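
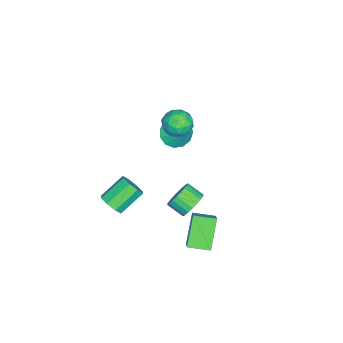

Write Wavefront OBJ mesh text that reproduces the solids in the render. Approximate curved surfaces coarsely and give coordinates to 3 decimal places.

v 2.225 2.687 -3.272
v 3.096 3 -2.494
v 1.931 4.019 -3.48
v 2.803 4.333 -2.702
v 3.637 2.747 -4.878
v 4.509 3.061 -4.1
v 3.344 4.08 -5.086
v 4.215 4.393 -4.308
v -1.677 1.435 1.072
v -1.255 1.055 0.225
v -2.505 0.025 1.295
v -2.083 -0.355 0.448
v -1.509 -0.194 1.275
v -0.997 0.678 1.137
v -2.763 0.402 0.383
v -2.251 1.274 0.245
v -1.927 0.416 -0.201
v -1.152 0.048 0.35
v -2.608 1.032 1.17
v -1.833 0.664 1.721
v -1.393 1.369 0.629
v -2.367 -0.289 0.891
v -2.029 -0.194 1.377
v -1.781 -0.418 0.879
v -1.241 1.147 1.165
v -0.994 0.923 0.668
v -1.143 0.19 1.284
v -2.766 0.157 0.852
v -2.519 -0.067 0.355
v -1.979 1.498 0.641
v -1.731 1.274 0.143
v -2.617 0.89 0.236
v -1.54 0.77 -0.119
v -2.027 -0.059 0.012
v -2.426 0.386 -0.027
v -2.125 0.898 -0.107
v -1.085 0.553 0.205
v -1.571 -0.276 0.336
v -1.234 -0.181 0.822
v -0.933 0.331 0.741
v -1.479 0.178 -0.046
v -2.189 1.356 1.184
v -2.675 0.527 1.315
v -2.827 0.749 0.779
v -2.526 1.261 0.698
v -1.733 1.139 1.508
v -2.22 0.31 1.639
v -1.635 0.182 1.627
v -1.334 0.694 1.547
v -2.281 0.902 1.566
v -4.143 -0.221 -2.633
v -3.223 -0.648 -3.059
v -3.517 0.421 -1.927
v -3.356 -0.146 -3.398
v -3.738 0.332 -3.494
v -4.249 0.635 -3.316
v -4.726 0.666 -2.922
v -5.018 0.415 -2.435
v -5.032 -0.037 -2.012
v -4.763 -0.548 -1.785
v -4.298 -0.954 -1.828
v -3.783 -1.128 -2.126
v -3.382 -1.014 -2.585
v 3.913 3.235 -0.535
v 4.779 3.215 -0.254
v 4.572 2.225 0.315
v 3.707 2.245 0.035
v 4.611 3.41 0.023
v 4.404 2.42 0.592
v 4.322 3.574 0.204
v 4.115 2.585 0.773
v 3.963 3.68 0.258
v 3.756 2.691 0.827
v 3.595 3.709 0.174
v 3.388 2.719 0.743
v 3.282 3.656 -0.032
v 3.075 2.666 0.537
v 3.079 3.53 -0.325
v 2.872 2.54 0.244
v 3.019 3.353 -0.654
v 2.812 2.363 -0.085
v 3.115 3.155 -0.963
v 2.908 2.166 -0.394
v 3.348 2.972 -1.197
v 3.141 1.982 -0.628
v 3.679 2.834 -1.317
v 3.472 1.844 -0.748
v 4.051 2.765 -1.302
v 3.844 1.775 -0.732
v 4.399 2.777 -1.153
v 4.192 1.788 -0.584
v 4.663 2.869 -0.898
v 4.456 1.879 -0.329
v 4.797 3.023 -0.58
v 4.59 2.034 -0.011
v 3.891 -1.685 -2.101
v 4.43 -1.72 -1.458
v 3.248 -0.77 -0.416
v 2.709 -0.735 -1.059
v 4.521 -1.201 -1.827
v 3.339 -0.251 -0.785
v 4.243 -0.966 -2.357
v 3.061 -0.016 -1.315
v 3.758 -1.152 -2.737
v 2.576 -0.202 -1.695
v 3.352 -1.65 -2.744
v 2.17 -0.7 -1.702
v 3.261 -2.169 -2.375
v 2.079 -1.219 -1.333
v 3.539 -2.404 -1.845
v 2.357 -1.454 -0.803
v 4.024 -2.218 -1.465
v 2.842 -1.268 -0.423
f 2 4 1
f 5 2 1
f 1 4 3
f 3 5 1
f 2 8 4
f 6 2 5
f 6 8 2
f 4 8 3
f 7 5 3
f 3 8 7
f 7 6 5
f 8 6 7
f 9 46 25
f 46 20 49
f 25 49 14
f 46 49 25
f 9 25 21
f 25 14 26
f 21 26 10
f 25 26 21
f 9 21 30
f 21 10 31
f 30 31 16
f 21 31 30
f 9 30 42
f 30 16 45
f 42 45 19
f 30 45 42
f 9 42 46
f 42 19 50
f 46 50 20
f 42 50 46
f 10 26 37
f 26 14 40
f 37 40 18
f 26 40 37
f 14 49 27
f 49 20 48
f 27 48 13
f 49 48 27
f 20 50 47
f 50 19 43
f 47 43 11
f 50 43 47
f 19 45 44
f 45 16 32
f 44 32 15
f 45 32 44
f 16 31 36
f 31 10 33
f 36 33 17
f 31 33 36
f 12 38 24
f 38 18 39
f 24 39 13
f 38 39 24
f 12 24 22
f 24 13 23
f 22 23 11
f 24 23 22
f 12 22 29
f 22 11 28
f 29 28 15
f 22 28 29
f 12 29 34
f 29 15 35
f 34 35 17
f 29 35 34
f 12 34 38
f 34 17 41
f 38 41 18
f 34 41 38
f 13 39 27
f 39 18 40
f 27 40 14
f 39 40 27
f 11 23 47
f 23 13 48
f 47 48 20
f 23 48 47
f 15 28 44
f 28 11 43
f 44 43 19
f 28 43 44
f 17 35 36
f 35 15 32
f 36 32 16
f 35 32 36
f 18 41 37
f 41 17 33
f 37 33 10
f 41 33 37
f 52 51 54
f 52 54 53
f 54 51 55
f 54 55 53
f 55 51 56
f 55 56 53
f 56 51 57
f 56 57 53
f 57 51 58
f 57 58 53
f 58 51 59
f 58 59 53
f 59 51 60
f 59 60 53
f 60 51 61
f 60 61 53
f 61 51 62
f 61 62 53
f 62 51 63
f 62 63 53
f 63 51 52
f 63 52 53
f 65 64 68
f 65 68 66
f 66 68 69
f 66 69 67
f 68 64 70
f 68 70 69
f 69 70 71
f 69 71 67
f 70 64 72
f 70 72 71
f 71 72 73
f 71 73 67
f 72 64 74
f 72 74 73
f 73 74 75
f 73 75 67
f 74 64 76
f 74 76 75
f 75 76 77
f 75 77 67
f 76 64 78
f 76 78 77
f 77 78 79
f 77 79 67
f 78 64 80
f 78 80 79
f 79 80 81
f 79 81 67
f 80 64 82
f 80 82 81
f 81 82 83
f 81 83 67
f 82 64 84
f 82 84 83
f 83 84 85
f 83 85 67
f 84 64 86
f 84 86 85
f 85 86 87
f 85 87 67
f 86 64 88
f 86 88 87
f 87 88 89
f 87 89 67
f 88 64 90
f 88 90 89
f 89 90 91
f 89 91 67
f 90 64 92
f 90 92 91
f 91 92 93
f 91 93 67
f 92 64 94
f 92 94 93
f 93 94 95
f 93 95 67
f 94 64 65
f 94 65 95
f 95 65 66
f 95 66 67
f 97 96 100
f 97 100 98
f 98 100 101
f 98 101 99
f 100 96 102
f 100 102 101
f 101 102 103
f 101 103 99
f 102 96 104
f 102 104 103
f 103 104 105
f 103 105 99
f 104 96 106
f 104 106 105
f 105 106 107
f 105 107 99
f 106 96 108
f 106 108 107
f 107 108 109
f 107 109 99
f 108 96 110
f 108 110 109
f 109 110 111
f 109 111 99
f 110 96 112
f 110 112 111
f 111 112 113
f 111 113 99
f 112 96 97
f 112 97 113
f 113 97 98
f 113 98 99



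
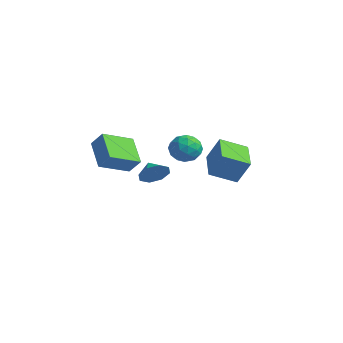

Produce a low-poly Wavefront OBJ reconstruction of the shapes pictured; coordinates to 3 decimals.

v -1.725 -4.4 1.858
v -3.457 -3.862 3.067
v -1.64 -2.368 1.075
v -3.372 -1.83 2.284
v -0.968 -4.07 2.796
v -2.7 -3.532 4.005
v -0.883 -2.038 2.013
v -2.615 -1.5 3.222
v -3.323 0.418 -0.272
v -2.786 0.43 0.618
v -4.297 0.602 0.312
v -2.847 1.152 0.29
v -3.187 1.445 -0.367
v -3.607 1.136 -0.969
v -3.86 0.407 -1.163
v -3.799 -0.316 -0.835
v -3.46 -0.608 -0.177
v -3.04 -0.3 0.425
v 1.659 0.83 2.61
v 2.388 1.242 4.169
v 2.333 2.339 1.896
v 3.062 2.751 3.455
v 3.478 -0.251 2.045
v 4.207 0.161 3.604
v 4.152 1.258 1.331
v 4.881 1.67 2.89
v -4.812 2.978 1.604
v -4.02 3.69 1.967
v -3.64 2.29 0.393
v -2.848 3.002 0.756
v -3.196 2.162 1.419
v -3.92 2.588 2.167
v -3.74 3.392 0.193
v -4.464 3.818 0.941
v -3.357 3.946 1.094
v -3.021 3.186 1.852
v -4.639 2.794 0.508
v -4.303 2.034 1.266
v -4.519 3.395 1.892
v -3.141 2.585 0.468
v -3.345 2.092 0.858
v -2.88 2.51 1.071
v -4.46 2.746 2.01
v -3.995 3.165 2.223
v -3.51 2.267 1.901
v -3.665 2.815 0.137
v -3.2 3.234 0.35
v -4.78 3.47 1.289
v -4.315 3.888 1.502
v -4.15 3.713 0.459
v -3.664 3.963 1.592
v -2.975 3.559 0.88
v -3.499 3.789 0.549
v -3.925 4.039 0.989
v -3.466 3.517 2.037
v -2.777 3.112 1.326
v -2.981 2.618 1.716
v -3.407 2.868 2.155
v -3.077 3.667 1.525
v -4.883 2.868 1.034
v -4.194 2.463 0.323
v -4.253 3.112 0.205
v -4.679 3.362 0.644
v -4.685 2.421 1.48
v -3.996 2.017 0.768
v -3.735 1.941 1.371
v -4.161 2.191 1.811
v -4.583 2.313 0.835
f 2 4 1
f 5 2 1
f 1 4 3
f 3 5 1
f 2 8 4
f 6 2 5
f 6 8 2
f 4 8 3
f 7 5 3
f 3 8 7
f 7 6 5
f 8 6 7
f 10 9 12
f 10 12 11
f 12 9 13
f 12 13 11
f 13 9 14
f 13 14 11
f 14 9 15
f 14 15 11
f 15 9 16
f 15 16 11
f 16 9 17
f 16 17 11
f 17 9 18
f 17 18 11
f 18 9 10
f 18 10 11
f 20 22 19
f 23 20 19
f 19 22 21
f 21 23 19
f 20 26 22
f 24 20 23
f 24 26 20
f 22 26 21
f 25 23 21
f 21 26 25
f 25 24 23
f 26 24 25
f 27 64 43
f 64 38 67
f 43 67 32
f 64 67 43
f 27 43 39
f 43 32 44
f 39 44 28
f 43 44 39
f 27 39 48
f 39 28 49
f 48 49 34
f 39 49 48
f 27 48 60
f 48 34 63
f 60 63 37
f 48 63 60
f 27 60 64
f 60 37 68
f 64 68 38
f 60 68 64
f 28 44 55
f 44 32 58
f 55 58 36
f 44 58 55
f 32 67 45
f 67 38 66
f 45 66 31
f 67 66 45
f 38 68 65
f 68 37 61
f 65 61 29
f 68 61 65
f 37 63 62
f 63 34 50
f 62 50 33
f 63 50 62
f 34 49 54
f 49 28 51
f 54 51 35
f 49 51 54
f 30 56 42
f 56 36 57
f 42 57 31
f 56 57 42
f 30 42 40
f 42 31 41
f 40 41 29
f 42 41 40
f 30 40 47
f 40 29 46
f 47 46 33
f 40 46 47
f 30 47 52
f 47 33 53
f 52 53 35
f 47 53 52
f 30 52 56
f 52 35 59
f 56 59 36
f 52 59 56
f 31 57 45
f 57 36 58
f 45 58 32
f 57 58 45
f 29 41 65
f 41 31 66
f 65 66 38
f 41 66 65
f 33 46 62
f 46 29 61
f 62 61 37
f 46 61 62
f 35 53 54
f 53 33 50
f 54 50 34
f 53 50 54
f 36 59 55
f 59 35 51
f 55 51 28
f 59 51 55



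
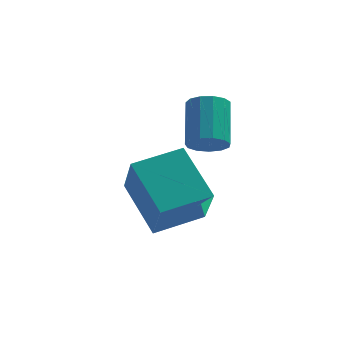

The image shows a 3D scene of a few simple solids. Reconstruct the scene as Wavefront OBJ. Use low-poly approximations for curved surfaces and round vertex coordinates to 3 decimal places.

v 1.649 1.481 3.289
v 2.274 1.637 3.103
v 2.255 2.955 4.144
v 1.631 2.799 4.331
v 2.043 1.821 2.867
v 2.025 3.138 3.908
v 1.687 1.896 2.765
v 1.669 3.214 3.806
v 1.32 1.84 2.829
v 1.301 3.158 3.871
v 1.057 1.67 3.04
v 1.038 2.988 4.082
v 0.982 1.44 3.33
v 0.963 2.758 4.371
v 1.119 1.223 3.606
v 1.1 2.541 4.648
v 1.424 1.088 3.783
v 1.406 2.406 4.824
v 1.801 1.078 3.802
v 1.783 2.396 4.844
v 2.13 1.196 3.659
v 2.111 2.513 4.7
v 2.306 1.404 3.398
v 2.287 2.722 4.44
v 0.346 -0.434 1.558
v -0.579 0.995 2.718
v 0.07 0.71 -0.072
v -0.856 2.139 1.088
v 1.856 0.321 1.832
v 0.93 1.75 2.992
v 1.579 1.465 0.202
v 0.654 2.894 1.362
f 2 1 5
f 2 5 3
f 3 5 6
f 3 6 4
f 5 1 7
f 5 7 6
f 6 7 8
f 6 8 4
f 7 1 9
f 7 9 8
f 8 9 10
f 8 10 4
f 9 1 11
f 9 11 10
f 10 11 12
f 10 12 4
f 11 1 13
f 11 13 12
f 12 13 14
f 12 14 4
f 13 1 15
f 13 15 14
f 14 15 16
f 14 16 4
f 15 1 17
f 15 17 16
f 16 17 18
f 16 18 4
f 17 1 19
f 17 19 18
f 18 19 20
f 18 20 4
f 19 1 21
f 19 21 20
f 20 21 22
f 20 22 4
f 21 1 23
f 21 23 22
f 22 23 24
f 22 24 4
f 23 1 2
f 23 2 24
f 24 2 3
f 24 3 4
f 26 28 25
f 29 26 25
f 25 28 27
f 27 29 25
f 26 32 28
f 30 26 29
f 30 32 26
f 28 32 27
f 31 29 27
f 27 32 31
f 31 30 29
f 32 30 31



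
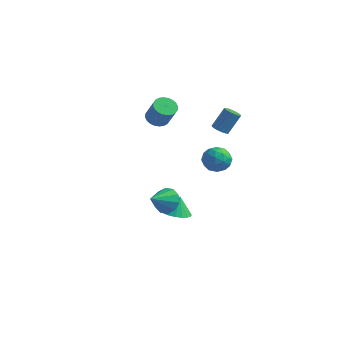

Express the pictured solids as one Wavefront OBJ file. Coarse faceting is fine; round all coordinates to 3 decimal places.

v -0.423 -2.624 -1.458
v -0.055 -3.111 -2.078
v -0.737 -3.796 -0.722
v 0.324 -2.986 -1.717
v 0.417 -2.722 -1.258
v 0.189 -2.421 -0.875
v -0.273 -2.197 -0.715
v -0.792 -2.136 -0.839
v -1.171 -2.261 -1.2
v -1.264 -2.525 -1.659
v -1.036 -2.826 -2.042
v -0.574 -3.05 -2.201
v -1.583 0.232 -4.51
v -0.831 0.718 -4.725
v -1.517 0.628 -3.39
v -1.111 0.968 -4.797
v -1.473 1.092 -4.82
v -1.853 1.066 -4.789
v -2.187 0.897 -4.71
v -2.416 0.612 -4.596
v -2.501 0.262 -4.467
v -2.427 -0.093 -4.346
v -2.207 -0.392 -4.253
v -1.879 -0.583 -4.205
v -1.5 -0.633 -4.21
v -1.135 -0.534 -4.266
v -0.848 -0.301 -4.365
v -0.687 0.023 -4.488
v -0.681 0.384 -4.616
v -0.047 2.245 -0.322
v 0.843 2.12 -0.417
v -0.203 0.84 0.057
v 0.687 0.715 -0.038
v 0.371 1.224 0.639
v 0.468 2.092 0.406
v 0.172 0.868 -0.766
v 0.269 1.736 -0.999
v 0.979 1.269 -0.691
v 1.102 1.489 0.178
v -0.462 1.471 -0.538
v -0.339 1.691 0.331
v 0.412 2.306 -0.402
v 0.228 0.654 0.042
v 0.043 0.953 0.441
v 0.566 0.88 0.385
v 0.191 2.289 0.081
v 0.715 2.216 0.025
v 0.437 1.689 0.646
v -0.075 0.744 -0.385
v 0.449 0.671 -0.441
v 0.074 2.08 -0.745
v 0.597 2.007 -0.801
v 0.203 1.271 -1.006
v 1.015 1.732 -0.619
v 0.923 0.907 -0.397
v 0.62 0.996 -0.824
v 0.677 1.507 -0.962
v 1.087 1.862 -0.109
v 0.996 1.036 0.113
v 0.81 1.335 0.512
v 0.867 1.845 0.374
v 1.167 1.362 -0.27
v -0.356 1.924 -0.473
v -0.447 1.098 -0.251
v -0.227 1.115 -0.734
v -0.17 1.625 -0.872
v -0.283 2.053 0.037
v -0.375 1.228 0.259
v -0.037 1.453 0.602
v 0.02 1.964 0.464
v -0.527 1.598 -0.09
v 0.322 1.804 2.056
v 0.824 1.812 1.885
v 1.219 2.503 3.073
v 0.718 2.496 3.244
v 0.725 2.026 1.793
v 1.12 2.718 2.98
v 0.534 2.19 1.761
v 0.929 2.882 2.949
v 0.294 2.266 1.797
v 0.69 2.957 2.984
v 0.061 2.235 1.892
v 0.456 2.927 3.08
v -0.112 2.106 2.025
v 0.283 2.798 3.213
v -0.186 1.908 2.165
v 0.209 2.599 3.353
v -0.143 1.686 2.28
v 0.252 2.377 3.468
v 0.006 1.491 2.344
v 0.401 2.183 3.531
v 0.228 1.368 2.342
v 0.623 2.059 3.529
v 0.471 1.345 2.274
v 0.866 2.036 3.462
v 0.681 1.427 2.157
v 1.076 2.118 3.344
v 0.808 1.595 2.016
v 1.203 2.287 3.204
v -2.913 0.509 2.698
v -2.504 0.044 2.351
v -1.777 -0.273 3.636
v -2.187 0.191 3.982
v -2.356 0.277 2.325
v -1.629 -0.041 3.61
v -2.293 0.545 2.355
v -1.566 0.227 3.64
v -2.324 0.807 2.438
v -1.597 0.49 3.723
v -2.445 1.024 2.56
v -1.718 0.707 3.845
v -2.638 1.163 2.703
v -1.911 0.846 3.988
v -2.872 1.202 2.845
v -2.145 0.885 4.13
v -3.113 1.135 2.965
v -2.386 0.818 4.25
v -3.323 0.973 3.044
v -2.596 0.656 4.329
v -3.471 0.741 3.07
v -2.744 0.423 4.355
v -3.534 0.473 3.04
v -2.807 0.155 4.325
v -3.503 0.21 2.957
v -2.776 -0.107 4.242
v -3.382 -0.007 2.835
v -2.655 -0.324 4.12
v -3.189 -0.146 2.692
v -2.462 -0.463 3.977
v -2.955 -0.185 2.55
v -2.228 -0.502 3.835
v -2.714 -0.118 2.43
v -1.987 -0.435 3.715
f 2 1 4
f 2 4 3
f 4 1 5
f 4 5 3
f 5 1 6
f 5 6 3
f 6 1 7
f 6 7 3
f 7 1 8
f 7 8 3
f 8 1 9
f 8 9 3
f 9 1 10
f 9 10 3
f 10 1 11
f 10 11 3
f 11 1 12
f 11 12 3
f 12 1 2
f 12 2 3
f 14 13 16
f 14 16 15
f 16 13 17
f 16 17 15
f 17 13 18
f 17 18 15
f 18 13 19
f 18 19 15
f 19 13 20
f 19 20 15
f 20 13 21
f 20 21 15
f 21 13 22
f 21 22 15
f 22 13 23
f 22 23 15
f 23 13 24
f 23 24 15
f 24 13 25
f 24 25 15
f 25 13 26
f 25 26 15
f 26 13 27
f 26 27 15
f 27 13 28
f 27 28 15
f 28 13 29
f 28 29 15
f 29 13 14
f 29 14 15
f 30 67 46
f 67 41 70
f 46 70 35
f 67 70 46
f 30 46 42
f 46 35 47
f 42 47 31
f 46 47 42
f 30 42 51
f 42 31 52
f 51 52 37
f 42 52 51
f 30 51 63
f 51 37 66
f 63 66 40
f 51 66 63
f 30 63 67
f 63 40 71
f 67 71 41
f 63 71 67
f 31 47 58
f 47 35 61
f 58 61 39
f 47 61 58
f 35 70 48
f 70 41 69
f 48 69 34
f 70 69 48
f 41 71 68
f 71 40 64
f 68 64 32
f 71 64 68
f 40 66 65
f 66 37 53
f 65 53 36
f 66 53 65
f 37 52 57
f 52 31 54
f 57 54 38
f 52 54 57
f 33 59 45
f 59 39 60
f 45 60 34
f 59 60 45
f 33 45 43
f 45 34 44
f 43 44 32
f 45 44 43
f 33 43 50
f 43 32 49
f 50 49 36
f 43 49 50
f 33 50 55
f 50 36 56
f 55 56 38
f 50 56 55
f 33 55 59
f 55 38 62
f 59 62 39
f 55 62 59
f 34 60 48
f 60 39 61
f 48 61 35
f 60 61 48
f 32 44 68
f 44 34 69
f 68 69 41
f 44 69 68
f 36 49 65
f 49 32 64
f 65 64 40
f 49 64 65
f 38 56 57
f 56 36 53
f 57 53 37
f 56 53 57
f 39 62 58
f 62 38 54
f 58 54 31
f 62 54 58
f 73 72 76
f 73 76 74
f 74 76 77
f 74 77 75
f 76 72 78
f 76 78 77
f 77 78 79
f 77 79 75
f 78 72 80
f 78 80 79
f 79 80 81
f 79 81 75
f 80 72 82
f 80 82 81
f 81 82 83
f 81 83 75
f 82 72 84
f 82 84 83
f 83 84 85
f 83 85 75
f 84 72 86
f 84 86 85
f 85 86 87
f 85 87 75
f 86 72 88
f 86 88 87
f 87 88 89
f 87 89 75
f 88 72 90
f 88 90 89
f 89 90 91
f 89 91 75
f 90 72 92
f 90 92 91
f 91 92 93
f 91 93 75
f 92 72 94
f 92 94 93
f 93 94 95
f 93 95 75
f 94 72 96
f 94 96 95
f 95 96 97
f 95 97 75
f 96 72 98
f 96 98 97
f 97 98 99
f 97 99 75
f 98 72 73
f 98 73 99
f 99 73 74
f 99 74 75
f 101 100 104
f 101 104 102
f 102 104 105
f 102 105 103
f 104 100 106
f 104 106 105
f 105 106 107
f 105 107 103
f 106 100 108
f 106 108 107
f 107 108 109
f 107 109 103
f 108 100 110
f 108 110 109
f 109 110 111
f 109 111 103
f 110 100 112
f 110 112 111
f 111 112 113
f 111 113 103
f 112 100 114
f 112 114 113
f 113 114 115
f 113 115 103
f 114 100 116
f 114 116 115
f 115 116 117
f 115 117 103
f 116 100 118
f 116 118 117
f 117 118 119
f 117 119 103
f 118 100 120
f 118 120 119
f 119 120 121
f 119 121 103
f 120 100 122
f 120 122 121
f 121 122 123
f 121 123 103
f 122 100 124
f 122 124 123
f 123 124 125
f 123 125 103
f 124 100 126
f 124 126 125
f 125 126 127
f 125 127 103
f 126 100 128
f 126 128 127
f 127 128 129
f 127 129 103
f 128 100 130
f 128 130 129
f 129 130 131
f 129 131 103
f 130 100 132
f 130 132 131
f 131 132 133
f 131 133 103
f 132 100 101
f 132 101 133
f 133 101 102
f 133 102 103



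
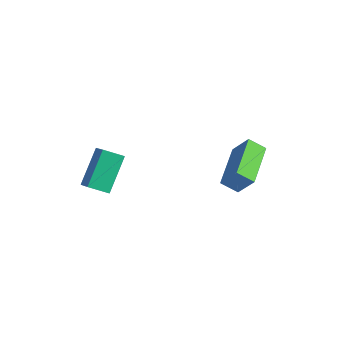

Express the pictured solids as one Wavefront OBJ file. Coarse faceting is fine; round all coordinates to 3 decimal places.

v -0.92 -4.075 -3.137
v -0.211 -4.468 -2.47
v -1.244 -2.695 -1.98
v -0.535 -3.088 -1.313
v -0.225 -3.552 -3.567
v 0.484 -3.945 -2.9
v -0.549 -2.172 -2.41
v 0.16 -2.565 -1.743
v 3.099 -0.046 -3.795
v 3.785 0.111 -2.75
v 2.31 1.854 -3.563
v 2.996 2.011 -2.518
v 3.764 0.289 -4.282
v 4.45 0.446 -3.237
v 2.975 2.189 -4.05
v 3.661 2.346 -3.005
f 2 4 1
f 5 2 1
f 1 4 3
f 3 5 1
f 2 8 4
f 6 2 5
f 6 8 2
f 4 8 3
f 7 5 3
f 3 8 7
f 7 6 5
f 8 6 7
f 10 12 9
f 13 10 9
f 9 12 11
f 11 13 9
f 10 16 12
f 14 10 13
f 14 16 10
f 12 16 11
f 15 13 11
f 11 16 15
f 15 14 13
f 16 14 15



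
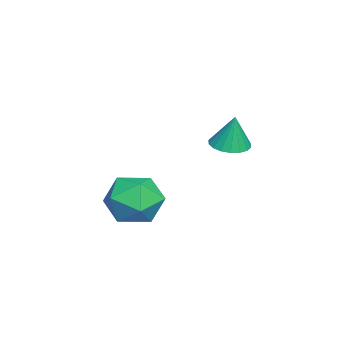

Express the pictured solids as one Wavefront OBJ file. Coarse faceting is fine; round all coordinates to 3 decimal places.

v 3.737 2.084 0.989
v 4.178 2.413 0.886
v 3.863 2.236 2.011
v 3.988 2.574 0.886
v 3.748 2.638 0.906
v 3.506 2.592 0.943
v 3.309 2.446 0.989
v 3.197 2.228 1.035
v 3.192 1.982 1.072
v 3.295 1.756 1.093
v 3.485 1.595 1.093
v 3.725 1.531 1.073
v 3.968 1.576 1.036
v 4.164 1.723 0.99
v 4.276 1.94 0.944
v 4.281 2.187 0.907
v 2.46 -0.234 -1.036
v 3.091 0.284 -1.471
v 2.949 -1.444 -1.769
v 3.58 -0.926 -2.204
v 3.661 -1.089 -1.297
v 3.359 -0.341 -0.844
v 2.681 -0.819 -2.396
v 2.379 -0.071 -1.943
v 3.227 -0.077 -2.312
v 3.833 -0.244 -1.633
v 2.207 -0.916 -1.607
v 2.813 -1.083 -0.928
f 2 1 4
f 2 4 3
f 4 1 5
f 4 5 3
f 5 1 6
f 5 6 3
f 6 1 7
f 6 7 3
f 7 1 8
f 7 8 3
f 8 1 9
f 8 9 3
f 9 1 10
f 9 10 3
f 10 1 11
f 10 11 3
f 11 1 12
f 11 12 3
f 12 1 13
f 12 13 3
f 13 1 14
f 13 14 3
f 14 1 15
f 14 15 3
f 15 1 16
f 15 16 3
f 16 1 2
f 16 2 3
f 17 28 22
f 17 22 18
f 17 18 24
f 17 24 27
f 17 27 28
f 18 22 26
f 22 28 21
f 28 27 19
f 27 24 23
f 24 18 25
f 20 26 21
f 20 21 19
f 20 19 23
f 20 23 25
f 20 25 26
f 21 26 22
f 19 21 28
f 23 19 27
f 25 23 24
f 26 25 18



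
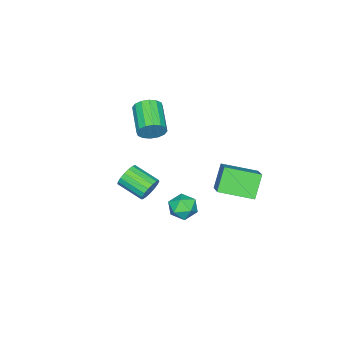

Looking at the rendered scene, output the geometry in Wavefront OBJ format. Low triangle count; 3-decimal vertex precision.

v 3.012 0.913 1.661
v 3.394 0.673 1.012
v 3.39 -0.894 1.591
v 3.008 -0.653 2.239
v 3.671 0.761 1.253
v 3.668 -0.805 1.832
v 3.798 0.884 1.588
v 3.794 -0.682 2.166
v 3.744 1.014 1.939
v 3.741 -0.552 2.517
v 3.523 1.121 2.226
v 3.519 -0.446 2.805
v 3.185 1.18 2.384
v 3.181 -0.387 2.963
v 2.807 1.178 2.376
v 2.803 -0.389 2.955
v 2.476 1.115 2.205
v 2.472 -0.451 2.783
v 2.267 1.007 1.908
v 2.264 -0.56 2.487
v 2.23 0.876 1.555
v 2.226 -0.69 2.134
v 2.371 0.754 1.227
v 2.368 -0.812 1.805
v 2.66 0.669 0.997
v 2.656 -0.897 1.576
v 3.028 0.64 0.92
v 3.025 -0.927 1.498
v -2.041 2.32 1.021
v -0.7 3.366 2.111
v -3.052 4.157 0.501
v -1.71 5.203 1.59
v -1.05 2.477 -0.35
v 0.292 3.523 0.739
v -2.06 4.314 -0.871
v -0.719 5.36 0.219
v 1.699 2.99 0.861
v 2.544 3.24 0.578
v 1.796 1.74 0.042
v 2.641 1.99 -0.241
v 2.501 1.745 0.64
v 2.442 2.517 1.147
v 1.898 2.463 -0.527
v 1.839 3.235 -0.02
v 2.667 2.915 -0.279
v 3.04 2.47 0.442
v 1.3 2.51 0.178
v 1.673 2.065 0.899
v -1.586 -2.036 2.221
v -1.117 -2.154 2.968
v -2.584 -3.441 3.686
v -3.054 -3.324 2.939
v -1.391 -1.794 3.054
v -2.858 -3.081 3.773
v -1.717 -1.499 2.918
v -3.184 -2.786 3.636
v -2.008 -1.347 2.594
v -3.475 -2.635 3.313
v -2.186 -1.381 2.171
v -3.653 -2.668 2.889
v -2.204 -1.59 1.76
v -3.671 -2.877 2.479
v -2.056 -1.919 1.474
v -3.523 -3.206 2.192
v -1.782 -2.279 1.387
v -3.249 -3.566 2.106
v -1.456 -2.574 1.524
v -2.923 -3.861 2.242
v -1.165 -2.725 1.847
v -2.632 -4.013 2.566
v -0.987 -2.692 2.271
v -2.454 -3.979 2.989
v -0.969 -2.483 2.681
v -2.436 -3.77 3.4
f 2 1 5
f 2 5 3
f 3 5 6
f 3 6 4
f 5 1 7
f 5 7 6
f 6 7 8
f 6 8 4
f 7 1 9
f 7 9 8
f 8 9 10
f 8 10 4
f 9 1 11
f 9 11 10
f 10 11 12
f 10 12 4
f 11 1 13
f 11 13 12
f 12 13 14
f 12 14 4
f 13 1 15
f 13 15 14
f 14 15 16
f 14 16 4
f 15 1 17
f 15 17 16
f 16 17 18
f 16 18 4
f 17 1 19
f 17 19 18
f 18 19 20
f 18 20 4
f 19 1 21
f 19 21 20
f 20 21 22
f 20 22 4
f 21 1 23
f 21 23 22
f 22 23 24
f 22 24 4
f 23 1 25
f 23 25 24
f 24 25 26
f 24 26 4
f 25 1 27
f 25 27 26
f 26 27 28
f 26 28 4
f 27 1 2
f 27 2 28
f 28 2 3
f 28 3 4
f 30 32 29
f 33 30 29
f 29 32 31
f 31 33 29
f 30 36 32
f 34 30 33
f 34 36 30
f 32 36 31
f 35 33 31
f 31 36 35
f 35 34 33
f 36 34 35
f 37 48 42
f 37 42 38
f 37 38 44
f 37 44 47
f 37 47 48
f 38 42 46
f 42 48 41
f 48 47 39
f 47 44 43
f 44 38 45
f 40 46 41
f 40 41 39
f 40 39 43
f 40 43 45
f 40 45 46
f 41 46 42
f 39 41 48
f 43 39 47
f 45 43 44
f 46 45 38
f 50 49 53
f 50 53 51
f 51 53 54
f 51 54 52
f 53 49 55
f 53 55 54
f 54 55 56
f 54 56 52
f 55 49 57
f 55 57 56
f 56 57 58
f 56 58 52
f 57 49 59
f 57 59 58
f 58 59 60
f 58 60 52
f 59 49 61
f 59 61 60
f 60 61 62
f 60 62 52
f 61 49 63
f 61 63 62
f 62 63 64
f 62 64 52
f 63 49 65
f 63 65 64
f 64 65 66
f 64 66 52
f 65 49 67
f 65 67 66
f 66 67 68
f 66 68 52
f 67 49 69
f 67 69 68
f 68 69 70
f 68 70 52
f 69 49 71
f 69 71 70
f 70 71 72
f 70 72 52
f 71 49 73
f 71 73 72
f 72 73 74
f 72 74 52
f 73 49 50
f 73 50 74
f 74 50 51
f 74 51 52



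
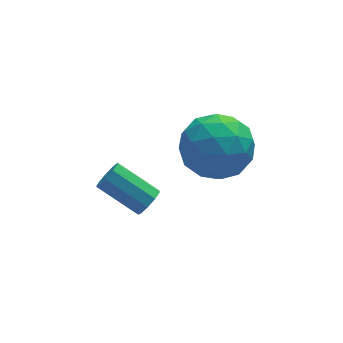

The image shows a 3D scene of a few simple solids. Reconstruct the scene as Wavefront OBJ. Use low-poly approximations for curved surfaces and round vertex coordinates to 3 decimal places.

v -2.066 -2.464 -1.103
v -1.675 -2.173 -0.922
v -2.703 -1.284 -0.136
v -3.094 -1.576 -0.317
v -1.795 -2.039 -1.229
v -2.823 -1.15 -0.443
v -2.041 -2.104 -1.477
v -3.069 -1.215 -0.691
v -2.299 -2.338 -1.551
v -3.327 -1.449 -0.764
v -2.448 -2.631 -1.414
v -3.476 -1.742 -0.628
v -2.418 -2.846 -1.133
v -3.446 -1.957 -0.346
v -2.224 -2.882 -0.837
v -3.252 -1.994 -0.051
v -1.955 -2.723 -0.666
v -2.983 -1.835 0.12
v -1.739 -2.443 -0.7
v -2.767 -1.554 0.087
v -0.896 -2.58 1.778
v -0.175 -2.464 2.688
v -0.465 -4.416 1.672
v 0.256 -4.3 2.582
v -0.898 -4.208 2.735
v -1.164 -3.073 2.801
v 0.524 -3.807 1.559
v 0.258 -2.672 1.625
v 0.702 -3.222 2.553
v -0.176 -3.47 3.28
v -0.464 -3.41 1.08
v -1.342 -3.658 1.807
v -0.573 -2.361 2.242
v -0.067 -4.519 2.118
v -0.745 -4.465 2.208
v -0.321 -4.397 2.743
v -1.154 -2.719 2.309
v -0.731 -2.651 2.844
v -1.156 -3.676 2.872
v 0.091 -4.229 1.516
v 0.514 -4.161 2.051
v -0.319 -2.483 1.617
v 0.105 -2.415 2.152
v 0.516 -3.204 1.488
v 0.366 -2.738 2.698
v 0.619 -3.817 2.636
v 0.777 -3.527 2.034
v 0.621 -2.86 2.073
v -0.15 -2.884 3.126
v 0.103 -3.963 3.063
v -0.575 -3.909 3.153
v -0.731 -3.242 3.192
v 0.365 -3.329 3.046
v -0.743 -2.917 1.297
v -0.49 -3.996 1.234
v 0.091 -3.638 1.168
v -0.065 -2.971 1.207
v -1.259 -3.063 1.724
v -1.006 -4.142 1.662
v -1.261 -4.02 2.287
v -1.417 -3.353 2.326
v -1.005 -3.551 1.314
f 2 1 5
f 2 5 3
f 3 5 6
f 3 6 4
f 5 1 7
f 5 7 6
f 6 7 8
f 6 8 4
f 7 1 9
f 7 9 8
f 8 9 10
f 8 10 4
f 9 1 11
f 9 11 10
f 10 11 12
f 10 12 4
f 11 1 13
f 11 13 12
f 12 13 14
f 12 14 4
f 13 1 15
f 13 15 14
f 14 15 16
f 14 16 4
f 15 1 17
f 15 17 16
f 16 17 18
f 16 18 4
f 17 1 19
f 17 19 18
f 18 19 20
f 18 20 4
f 19 1 2
f 19 2 20
f 20 2 3
f 20 3 4
f 21 58 37
f 58 32 61
f 37 61 26
f 58 61 37
f 21 37 33
f 37 26 38
f 33 38 22
f 37 38 33
f 21 33 42
f 33 22 43
f 42 43 28
f 33 43 42
f 21 42 54
f 42 28 57
f 54 57 31
f 42 57 54
f 21 54 58
f 54 31 62
f 58 62 32
f 54 62 58
f 22 38 49
f 38 26 52
f 49 52 30
f 38 52 49
f 26 61 39
f 61 32 60
f 39 60 25
f 61 60 39
f 32 62 59
f 62 31 55
f 59 55 23
f 62 55 59
f 31 57 56
f 57 28 44
f 56 44 27
f 57 44 56
f 28 43 48
f 43 22 45
f 48 45 29
f 43 45 48
f 24 50 36
f 50 30 51
f 36 51 25
f 50 51 36
f 24 36 34
f 36 25 35
f 34 35 23
f 36 35 34
f 24 34 41
f 34 23 40
f 41 40 27
f 34 40 41
f 24 41 46
f 41 27 47
f 46 47 29
f 41 47 46
f 24 46 50
f 46 29 53
f 50 53 30
f 46 53 50
f 25 51 39
f 51 30 52
f 39 52 26
f 51 52 39
f 23 35 59
f 35 25 60
f 59 60 32
f 35 60 59
f 27 40 56
f 40 23 55
f 56 55 31
f 40 55 56
f 29 47 48
f 47 27 44
f 48 44 28
f 47 44 48
f 30 53 49
f 53 29 45
f 49 45 22
f 53 45 49



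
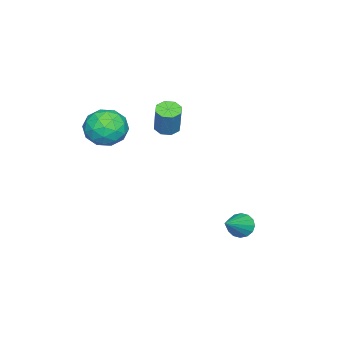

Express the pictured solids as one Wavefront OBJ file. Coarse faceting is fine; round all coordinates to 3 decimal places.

v -0.434 -1.372 2.198
v 0.016 -1.906 2.147
v 0.584 -1.583 3.771
v 0.134 -1.048 3.822
v 0.228 -1.442 1.981
v 0.796 -1.119 3.604
v 0.052 -0.938 1.942
v 0.62 -0.615 3.565
v -0.408 -0.687 2.053
v 0.16 -0.364 3.677
v -0.884 -0.837 2.249
v -0.316 -0.514 3.873
v -1.096 -1.301 2.416
v -0.528 -0.978 4.039
v -0.92 -1.805 2.455
v -0.352 -1.482 4.078
v -0.46 -2.056 2.343
v 0.108 -1.733 3.967
v 3.566 -1.904 3.644
v 4.261 -2.655 4.288
v 2.419 -3.405 3.132
v 3.114 -4.156 3.776
v 2.427 -3.335 4.339
v 3.136 -2.408 4.655
v 3.544 -3.652 2.765
v 4.253 -2.725 3.081
v 4.247 -3.736 3.745
v 3.557 -3.539 4.718
v 3.123 -2.521 2.702
v 2.433 -2.324 3.675
v 4.014 -2.148 4.011
v 2.666 -3.912 3.409
v 2.262 -3.43 3.74
v 2.671 -3.871 4.119
v 3.353 -2.003 4.227
v 3.761 -2.444 4.605
v 2.683 -2.844 4.636
v 2.919 -3.616 2.815
v 3.327 -4.057 3.193
v 4.009 -2.189 3.301
v 4.418 -2.63 3.68
v 3.997 -3.216 2.784
v 4.415 -3.224 4.07
v 3.741 -4.106 3.769
v 3.993 -3.81 3.175
v 4.41 -3.265 3.361
v 4.009 -3.109 4.642
v 3.335 -3.991 4.342
v 2.931 -3.509 4.672
v 3.348 -2.964 4.858
v 4.001 -3.744 4.323
v 3.345 -2.069 3.078
v 2.671 -2.951 2.778
v 3.332 -3.096 2.562
v 3.749 -2.551 2.748
v 2.939 -1.954 3.651
v 2.265 -2.836 3.35
v 2.27 -2.795 4.059
v 2.687 -2.25 4.245
v 2.679 -2.316 3.097
v 1.476 3.431 -2.877
v 1.847 3.181 -3.492
v 3.184 3.229 -1.763
v 1.896 3.571 -3.495
v 1.832 3.924 -3.333
v 1.672 4.145 -3.049
v 1.461 4.174 -2.719
v 1.253 4.005 -2.431
v 1.105 3.681 -2.263
v 1.056 3.291 -2.26
v 1.12 2.938 -2.422
v 1.279 2.717 -2.706
v 1.491 2.688 -3.036
v 1.699 2.858 -3.323
f 2 1 5
f 2 5 3
f 3 5 6
f 3 6 4
f 5 1 7
f 5 7 6
f 6 7 8
f 6 8 4
f 7 1 9
f 7 9 8
f 8 9 10
f 8 10 4
f 9 1 11
f 9 11 10
f 10 11 12
f 10 12 4
f 11 1 13
f 11 13 12
f 12 13 14
f 12 14 4
f 13 1 15
f 13 15 14
f 14 15 16
f 14 16 4
f 15 1 17
f 15 17 16
f 16 17 18
f 16 18 4
f 17 1 2
f 17 2 18
f 18 2 3
f 18 3 4
f 19 56 35
f 56 30 59
f 35 59 24
f 56 59 35
f 19 35 31
f 35 24 36
f 31 36 20
f 35 36 31
f 19 31 40
f 31 20 41
f 40 41 26
f 31 41 40
f 19 40 52
f 40 26 55
f 52 55 29
f 40 55 52
f 19 52 56
f 52 29 60
f 56 60 30
f 52 60 56
f 20 36 47
f 36 24 50
f 47 50 28
f 36 50 47
f 24 59 37
f 59 30 58
f 37 58 23
f 59 58 37
f 30 60 57
f 60 29 53
f 57 53 21
f 60 53 57
f 29 55 54
f 55 26 42
f 54 42 25
f 55 42 54
f 26 41 46
f 41 20 43
f 46 43 27
f 41 43 46
f 22 48 34
f 48 28 49
f 34 49 23
f 48 49 34
f 22 34 32
f 34 23 33
f 32 33 21
f 34 33 32
f 22 32 39
f 32 21 38
f 39 38 25
f 32 38 39
f 22 39 44
f 39 25 45
f 44 45 27
f 39 45 44
f 22 44 48
f 44 27 51
f 48 51 28
f 44 51 48
f 23 49 37
f 49 28 50
f 37 50 24
f 49 50 37
f 21 33 57
f 33 23 58
f 57 58 30
f 33 58 57
f 25 38 54
f 38 21 53
f 54 53 29
f 38 53 54
f 27 45 46
f 45 25 42
f 46 42 26
f 45 42 46
f 28 51 47
f 51 27 43
f 47 43 20
f 51 43 47
f 62 61 64
f 62 64 63
f 64 61 65
f 64 65 63
f 65 61 66
f 65 66 63
f 66 61 67
f 66 67 63
f 67 61 68
f 67 68 63
f 68 61 69
f 68 69 63
f 69 61 70
f 69 70 63
f 70 61 71
f 70 71 63
f 71 61 72
f 71 72 63
f 72 61 73
f 72 73 63
f 73 61 74
f 73 74 63
f 74 61 62
f 74 62 63



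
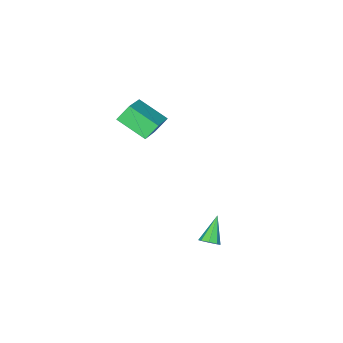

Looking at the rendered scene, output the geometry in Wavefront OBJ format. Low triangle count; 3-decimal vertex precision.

v -4.168 -4.985 1.302
v -4.83 -4.703 2.186
v -4.752 -3.374 0.351
v -5.414 -3.092 1.235
v -2.546 -3.888 2.165
v -3.208 -3.606 3.049
v -3.13 -2.277 1.214
v -3.792 -1.995 2.098
v -2.638 3.184 -3.484
v -2.186 3.064 -3.14
v -3.702 2.636 -2.276
v -2.337 3.478 -3.085
v -2.664 3.72 -3.264
v -2.976 3.647 -3.571
v -3.09 3.303 -3.827
v -2.939 2.889 -3.883
v -2.613 2.648 -3.704
v -2.301 2.72 -3.397
f 2 4 1
f 5 2 1
f 1 4 3
f 3 5 1
f 2 8 4
f 6 2 5
f 6 8 2
f 4 8 3
f 7 5 3
f 3 8 7
f 7 6 5
f 8 6 7
f 10 9 12
f 10 12 11
f 12 9 13
f 12 13 11
f 13 9 14
f 13 14 11
f 14 9 15
f 14 15 11
f 15 9 16
f 15 16 11
f 16 9 17
f 16 17 11
f 17 9 18
f 17 18 11
f 18 9 10
f 18 10 11



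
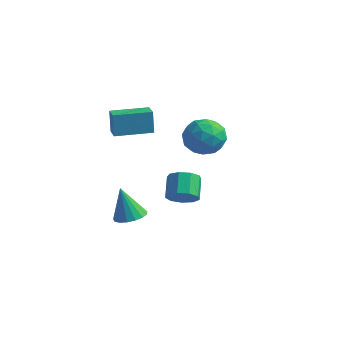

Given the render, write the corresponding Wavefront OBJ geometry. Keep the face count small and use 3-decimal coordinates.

v -1.686 0.704 -4.36
v -0.808 0.597 -4.074
v -2.314 0.676 -2.44
v -0.863 1.038 -4.086
v -1.106 1.403 -4.16
v -1.483 1.608 -4.28
v -1.906 1.606 -4.418
v -2.279 1.398 -4.543
v -2.516 1.03 -4.626
v -2.563 0.588 -4.648
v -2.409 0.173 -4.604
v -2.09 -0.121 -4.504
v -1.678 -0.225 -4.371
v -1.268 -0.117 -4.236
v -0.954 0.18 -4.129
v 2.102 2.309 3.156
v 3.193 2.242 2.665
v 1.947 0.378 3.075
v 3.038 0.311 2.584
v 2.916 0.644 3.729
v 3.011 1.838 3.779
v 2.129 0.782 1.961
v 2.224 1.976 2.011
v 3.21 1.299 1.927
v 3.696 1.214 3.019
v 1.444 1.406 2.721
v 1.93 1.321 3.813
v 2.661 2.445 2.918
v 2.479 0.175 2.822
v 2.407 0.371 3.495
v 3.048 0.331 3.206
v 2.554 2.208 3.572
v 3.195 2.169 3.284
v 3.032 1.229 3.909
v 1.945 0.451 2.456
v 2.586 0.412 2.168
v 2.092 2.289 2.534
v 2.733 2.249 2.245
v 2.108 1.391 1.831
v 3.312 1.851 2.195
v 3.221 0.716 2.147
v 2.687 0.993 1.781
v 2.743 1.694 1.811
v 3.598 1.801 2.837
v 3.507 0.666 2.789
v 3.435 0.862 3.462
v 3.491 1.564 3.492
v 3.608 1.247 2.403
v 1.633 1.954 2.951
v 1.542 0.819 2.903
v 1.649 1.056 2.248
v 1.705 1.758 2.278
v 1.919 1.904 3.593
v 1.828 0.769 3.545
v 2.397 0.926 3.929
v 2.453 1.627 3.959
v 1.532 1.373 3.337
v 0.51 2.312 -2.966
v 1.098 2.087 -2.308
v 0.498 3.064 -1.437
v -0.09 3.288 -2.094
v 1.335 2.544 -2.658
v 0.734 3.521 -1.787
v 1.185 2.893 -3.152
v 0.585 3.87 -2.281
v 0.72 2.969 -3.558
v 0.119 3.946 -2.687
v 0.157 2.738 -3.688
v -0.444 3.715 -2.816
v -0.241 2.307 -3.479
v -0.842 3.284 -2.608
v -0.287 1.879 -3.03
v -0.888 2.855 -2.159
v 0.04 1.652 -2.551
v -0.561 2.629 -1.68
v 0.587 1.735 -2.266
v -0.014 2.711 -1.395
v -1.827 -0.378 2.188
v -2.026 -0.206 3.552
v -2.541 0.252 2.003
v -2.741 0.424 3.368
v -0.459 1.176 2.192
v -0.659 1.348 3.557
v -1.174 1.806 2.008
v -1.373 1.978 3.372
f 2 1 4
f 2 4 3
f 4 1 5
f 4 5 3
f 5 1 6
f 5 6 3
f 6 1 7
f 6 7 3
f 7 1 8
f 7 8 3
f 8 1 9
f 8 9 3
f 9 1 10
f 9 10 3
f 10 1 11
f 10 11 3
f 11 1 12
f 11 12 3
f 12 1 13
f 12 13 3
f 13 1 14
f 13 14 3
f 14 1 15
f 14 15 3
f 15 1 2
f 15 2 3
f 16 53 32
f 53 27 56
f 32 56 21
f 53 56 32
f 16 32 28
f 32 21 33
f 28 33 17
f 32 33 28
f 16 28 37
f 28 17 38
f 37 38 23
f 28 38 37
f 16 37 49
f 37 23 52
f 49 52 26
f 37 52 49
f 16 49 53
f 49 26 57
f 53 57 27
f 49 57 53
f 17 33 44
f 33 21 47
f 44 47 25
f 33 47 44
f 21 56 34
f 56 27 55
f 34 55 20
f 56 55 34
f 27 57 54
f 57 26 50
f 54 50 18
f 57 50 54
f 26 52 51
f 52 23 39
f 51 39 22
f 52 39 51
f 23 38 43
f 38 17 40
f 43 40 24
f 38 40 43
f 19 45 31
f 45 25 46
f 31 46 20
f 45 46 31
f 19 31 29
f 31 20 30
f 29 30 18
f 31 30 29
f 19 29 36
f 29 18 35
f 36 35 22
f 29 35 36
f 19 36 41
f 36 22 42
f 41 42 24
f 36 42 41
f 19 41 45
f 41 24 48
f 45 48 25
f 41 48 45
f 20 46 34
f 46 25 47
f 34 47 21
f 46 47 34
f 18 30 54
f 30 20 55
f 54 55 27
f 30 55 54
f 22 35 51
f 35 18 50
f 51 50 26
f 35 50 51
f 24 42 43
f 42 22 39
f 43 39 23
f 42 39 43
f 25 48 44
f 48 24 40
f 44 40 17
f 48 40 44
f 59 58 62
f 59 62 60
f 60 62 63
f 60 63 61
f 62 58 64
f 62 64 63
f 63 64 65
f 63 65 61
f 64 58 66
f 64 66 65
f 65 66 67
f 65 67 61
f 66 58 68
f 66 68 67
f 67 68 69
f 67 69 61
f 68 58 70
f 68 70 69
f 69 70 71
f 69 71 61
f 70 58 72
f 70 72 71
f 71 72 73
f 71 73 61
f 72 58 74
f 72 74 73
f 73 74 75
f 73 75 61
f 74 58 76
f 74 76 75
f 75 76 77
f 75 77 61
f 76 58 59
f 76 59 77
f 77 59 60
f 77 60 61
f 79 81 78
f 82 79 78
f 78 81 80
f 80 82 78
f 79 85 81
f 83 79 82
f 83 85 79
f 81 85 80
f 84 82 80
f 80 85 84
f 84 83 82
f 85 83 84



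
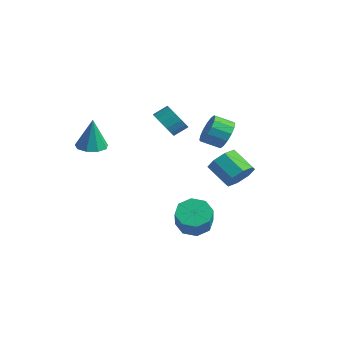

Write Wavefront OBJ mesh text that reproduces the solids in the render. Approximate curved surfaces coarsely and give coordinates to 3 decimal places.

v 0.349 2.727 0.595
v 0.983 2.734 1.394
v 0.325 1.84 1.924
v -0.309 1.833 1.125
v 0.607 3.083 1.515
v -0.052 2.19 2.045
v 0.161 3.337 1.39
v -0.497 2.444 1.92
v -0.234 3.428 1.051
v -0.892 2.535 1.582
v -0.473 3.33 0.591
v -1.131 2.437 1.121
v -0.491 3.071 0.131
v -1.15 2.178 0.662
v -0.285 2.72 -0.204
v -0.943 1.826 0.326
v 0.092 2.37 -0.325
v -0.567 1.477 0.205
v 0.537 2.116 -0.2
v -0.121 1.223 0.33
v 0.932 2.025 0.138
v 0.274 1.132 0.669
v 1.171 2.123 0.599
v 0.513 1.23 1.129
v 1.19 2.382 1.058
v 0.531 1.489 1.589
v 2.502 -1.146 -4.283
v 3.036 -0.248 -4.175
v 3.993 -0.977 -2.849
v 3.458 -1.874 -2.957
v 2.378 -0.272 -3.713
v 3.335 -1.001 -2.388
v 1.793 -0.808 -3.586
v 2.75 -1.537 -2.26
v 1.623 -1.541 -3.866
v 2.58 -2.27 -2.54
v 1.967 -2.043 -4.391
v 2.924 -2.772 -3.065
v 2.625 -2.019 -4.852
v 3.582 -2.748 -3.527
v 3.21 -1.483 -4.98
v 4.167 -2.212 -3.654
v 3.38 -0.75 -4.7
v 4.337 -1.479 -3.374
v -3.619 -3.74 0.009
v -3.034 -4.461 -0.041
v -3.441 -3.74 2.091
v -2.709 -3.915 -0.069
v -2.81 -3.286 -0.06
v -3.289 -2.871 -0.019
v -3.923 -2.861 0.035
v -4.415 -3.263 0.077
v -4.534 -3.888 0.087
v -4.225 -4.443 0.06
v -3.632 -4.67 0.01
v -1.68 -0.199 1.405
v -1.063 -0.765 1.894
v -0.783 0.032 2.465
v -1.4 0.599 1.975
v -0.809 -0.603 1.542
v -0.529 0.195 2.112
v -0.754 -0.347 1.158
v -0.474 0.45 1.728
v -0.911 -0.058 0.831
v -0.631 0.74 1.401
v -1.244 0.199 0.635
v -0.964 0.997 1.205
v -1.678 0.365 0.615
v -1.398 1.163 1.186
v -2.111 0.402 0.777
v -1.831 1.199 1.347
v -2.446 0.301 1.082
v -2.166 1.099 1.653
v -2.606 0.086 1.461
v -2.326 0.883 2.032
v -2.553 -0.195 1.828
v -2.273 0.603 2.398
v -2.3 -0.476 2.097
v -2.02 0.322 2.668
v -1.906 -0.694 2.208
v -1.626 0.104 2.778
v -1.459 -0.798 2.135
v -1.179 -0.001 2.705
v 4.126 0.735 -0.721
v 4.577 1.207 0.049
v 3.285 0.938 0.971
v 2.834 0.465 0.201
v 4.162 1.689 -0.392
v 2.87 1.42 0.531
v 3.726 1.611 -1.025
v 2.434 1.342 -0.103
v 3.524 1.02 -1.481
v 2.232 0.751 -0.558
v 3.675 0.262 -1.491
v 2.383 -0.007 -0.569
v 4.09 -0.22 -1.051
v 2.798 -0.489 -0.128
v 4.526 -0.142 -0.417
v 3.234 -0.411 0.505
v 4.728 0.449 0.038
v 3.436 0.18 0.961
f 2 1 5
f 2 5 3
f 3 5 6
f 3 6 4
f 5 1 7
f 5 7 6
f 6 7 8
f 6 8 4
f 7 1 9
f 7 9 8
f 8 9 10
f 8 10 4
f 9 1 11
f 9 11 10
f 10 11 12
f 10 12 4
f 11 1 13
f 11 13 12
f 12 13 14
f 12 14 4
f 13 1 15
f 13 15 14
f 14 15 16
f 14 16 4
f 15 1 17
f 15 17 16
f 16 17 18
f 16 18 4
f 17 1 19
f 17 19 18
f 18 19 20
f 18 20 4
f 19 1 21
f 19 21 20
f 20 21 22
f 20 22 4
f 21 1 23
f 21 23 22
f 22 23 24
f 22 24 4
f 23 1 25
f 23 25 24
f 24 25 26
f 24 26 4
f 25 1 2
f 25 2 26
f 26 2 3
f 26 3 4
f 28 27 31
f 28 31 29
f 29 31 32
f 29 32 30
f 31 27 33
f 31 33 32
f 32 33 34
f 32 34 30
f 33 27 35
f 33 35 34
f 34 35 36
f 34 36 30
f 35 27 37
f 35 37 36
f 36 37 38
f 36 38 30
f 37 27 39
f 37 39 38
f 38 39 40
f 38 40 30
f 39 27 41
f 39 41 40
f 40 41 42
f 40 42 30
f 41 27 43
f 41 43 42
f 42 43 44
f 42 44 30
f 43 27 28
f 43 28 44
f 44 28 29
f 44 29 30
f 46 45 48
f 46 48 47
f 48 45 49
f 48 49 47
f 49 45 50
f 49 50 47
f 50 45 51
f 50 51 47
f 51 45 52
f 51 52 47
f 52 45 53
f 52 53 47
f 53 45 54
f 53 54 47
f 54 45 55
f 54 55 47
f 55 45 46
f 55 46 47
f 57 56 60
f 57 60 58
f 58 60 61
f 58 61 59
f 60 56 62
f 60 62 61
f 61 62 63
f 61 63 59
f 62 56 64
f 62 64 63
f 63 64 65
f 63 65 59
f 64 56 66
f 64 66 65
f 65 66 67
f 65 67 59
f 66 56 68
f 66 68 67
f 67 68 69
f 67 69 59
f 68 56 70
f 68 70 69
f 69 70 71
f 69 71 59
f 70 56 72
f 70 72 71
f 71 72 73
f 71 73 59
f 72 56 74
f 72 74 73
f 73 74 75
f 73 75 59
f 74 56 76
f 74 76 75
f 75 76 77
f 75 77 59
f 76 56 78
f 76 78 77
f 77 78 79
f 77 79 59
f 78 56 80
f 78 80 79
f 79 80 81
f 79 81 59
f 80 56 82
f 80 82 81
f 81 82 83
f 81 83 59
f 82 56 57
f 82 57 83
f 83 57 58
f 83 58 59
f 85 84 88
f 85 88 86
f 86 88 89
f 86 89 87
f 88 84 90
f 88 90 89
f 89 90 91
f 89 91 87
f 90 84 92
f 90 92 91
f 91 92 93
f 91 93 87
f 92 84 94
f 92 94 93
f 93 94 95
f 93 95 87
f 94 84 96
f 94 96 95
f 95 96 97
f 95 97 87
f 96 84 98
f 96 98 97
f 97 98 99
f 97 99 87
f 98 84 100
f 98 100 99
f 99 100 101
f 99 101 87
f 100 84 85
f 100 85 101
f 101 85 86
f 101 86 87



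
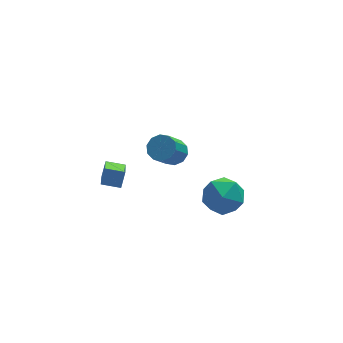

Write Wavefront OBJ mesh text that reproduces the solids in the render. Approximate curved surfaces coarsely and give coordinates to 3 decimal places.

v 0.022 0.365 1.301
v 0.432 0.656 1.744
v -0.273 -0.053 2.862
v -0.682 -0.345 2.419
v 0.102 0.902 1.692
v -0.602 0.193 2.811
v -0.257 0.943 1.491
v -0.962 0.234 2.61
v -0.511 0.763 1.218
v -1.215 0.053 2.336
v -0.56 0.43 0.976
v -1.264 -0.279 2.094
v -0.387 0.073 0.858
v -1.092 -0.636 1.976
v -0.058 -0.173 0.909
v -0.762 -0.882 2.028
v 0.302 -0.214 1.11
v -0.403 -0.923 2.229
v 0.555 -0.033 1.384
v -0.149 -0.743 2.502
v 0.604 0.299 1.626
v -0.1 -0.41 2.744
v -1.703 3.055 -2.845
v -1.995 1.772 -2.104
v -2.545 3.35 -2.666
v -2.837 2.067 -1.925
v -1.423 3.413 -2.115
v -1.715 2.13 -1.374
v -2.265 3.708 -1.936
v -2.557 2.425 -1.195
v 2.84 2.271 -4.249
v 3.626 1.756 -3.63
v 1.554 1.244 -3.47
v 2.34 0.729 -2.851
v 2.089 1.808 -2.656
v 2.883 2.443 -3.138
v 2.297 0.557 -3.962
v 3.091 1.192 -4.444
v 3.29 0.697 -3.453
v 3.162 1.47 -2.646
v 2.018 1.53 -4.454
v 1.89 2.303 -3.647
f 2 1 5
f 2 5 3
f 3 5 6
f 3 6 4
f 5 1 7
f 5 7 6
f 6 7 8
f 6 8 4
f 7 1 9
f 7 9 8
f 8 9 10
f 8 10 4
f 9 1 11
f 9 11 10
f 10 11 12
f 10 12 4
f 11 1 13
f 11 13 12
f 12 13 14
f 12 14 4
f 13 1 15
f 13 15 14
f 14 15 16
f 14 16 4
f 15 1 17
f 15 17 16
f 16 17 18
f 16 18 4
f 17 1 19
f 17 19 18
f 18 19 20
f 18 20 4
f 19 1 21
f 19 21 20
f 20 21 22
f 20 22 4
f 21 1 2
f 21 2 22
f 22 2 3
f 22 3 4
f 24 26 23
f 27 24 23
f 23 26 25
f 25 27 23
f 24 30 26
f 28 24 27
f 28 30 24
f 26 30 25
f 29 27 25
f 25 30 29
f 29 28 27
f 30 28 29
f 31 42 36
f 31 36 32
f 31 32 38
f 31 38 41
f 31 41 42
f 32 36 40
f 36 42 35
f 42 41 33
f 41 38 37
f 38 32 39
f 34 40 35
f 34 35 33
f 34 33 37
f 34 37 39
f 34 39 40
f 35 40 36
f 33 35 42
f 37 33 41
f 39 37 38
f 40 39 32



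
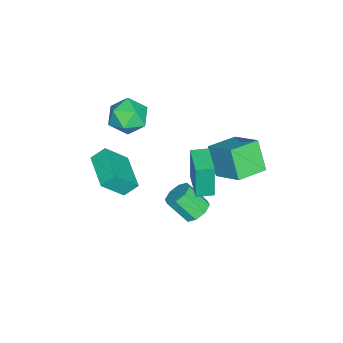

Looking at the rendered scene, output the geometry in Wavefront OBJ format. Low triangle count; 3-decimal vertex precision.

v -0.437 -1.655 4.547
v 0.348 -2.037 3.741
v -1.868 -2.423 3.519
v -1.083 -2.805 2.713
v -1.107 -3.293 3.796
v -0.222 -2.818 4.431
v -1.298 -1.642 2.829
v -0.413 -1.167 3.464
v -0.184 -2.029 2.679
v -0.066 -3.049 3.277
v -1.454 -1.411 3.983
v -1.336 -2.431 4.581
v 1.989 2.484 -0.184
v 2.362 3.014 0.302
v 2.363 1.927 1.489
v 1.991 1.396 1.004
v 1.744 3.053 0.338
v 1.745 1.965 1.525
v 1.27 2.758 0.068
v 1.271 1.671 1.255
v 1.217 2.302 -0.349
v 1.219 1.215 0.838
v 1.617 1.953 -0.669
v 1.618 0.866 0.518
v 2.235 1.915 -0.705
v 2.236 0.827 0.482
v 2.709 2.209 -0.435
v 2.71 1.122 0.752
v 2.761 2.665 -0.018
v 2.763 1.578 1.169
v -1.071 2.011 2.124
v -0.2 3.489 3.228
v -2.489 3.026 1.884
v -1.617 4.504 2.988
v -0.303 2.716 0.572
v 0.569 4.194 1.676
v -1.72 3.731 0.332
v -0.849 5.209 1.436
v 1.769 2.012 2.462
v 1.622 1.949 4.556
v 1.329 2.843 2.456
v 1.182 2.779 4.55
v 3.258 2.801 2.59
v 3.111 2.737 4.684
v 2.818 3.631 2.584
v 2.671 3.568 4.678
v 1.777 -2.1 1.772
v 2.556 -3.008 3.103
v 1.393 -1.457 2.435
v 2.172 -2.365 3.766
v 3.488 -0.895 1.594
v 4.267 -1.803 2.925
v 3.104 -0.252 2.257
v 3.883 -1.16 3.588
f 1 12 6
f 1 6 2
f 1 2 8
f 1 8 11
f 1 11 12
f 2 6 10
f 6 12 5
f 12 11 3
f 11 8 7
f 8 2 9
f 4 10 5
f 4 5 3
f 4 3 7
f 4 7 9
f 4 9 10
f 5 10 6
f 3 5 12
f 7 3 11
f 9 7 8
f 10 9 2
f 14 13 17
f 14 17 15
f 15 17 18
f 15 18 16
f 17 13 19
f 17 19 18
f 18 19 20
f 18 20 16
f 19 13 21
f 19 21 20
f 20 21 22
f 20 22 16
f 21 13 23
f 21 23 22
f 22 23 24
f 22 24 16
f 23 13 25
f 23 25 24
f 24 25 26
f 24 26 16
f 25 13 27
f 25 27 26
f 26 27 28
f 26 28 16
f 27 13 29
f 27 29 28
f 28 29 30
f 28 30 16
f 29 13 14
f 29 14 30
f 30 14 15
f 30 15 16
f 32 34 31
f 35 32 31
f 31 34 33
f 33 35 31
f 32 38 34
f 36 32 35
f 36 38 32
f 34 38 33
f 37 35 33
f 33 38 37
f 37 36 35
f 38 36 37
f 40 42 39
f 43 40 39
f 39 42 41
f 41 43 39
f 40 46 42
f 44 40 43
f 44 46 40
f 42 46 41
f 45 43 41
f 41 46 45
f 45 44 43
f 46 44 45
f 48 50 47
f 51 48 47
f 47 50 49
f 49 51 47
f 48 54 50
f 52 48 51
f 52 54 48
f 50 54 49
f 53 51 49
f 49 54 53
f 53 52 51
f 54 52 53



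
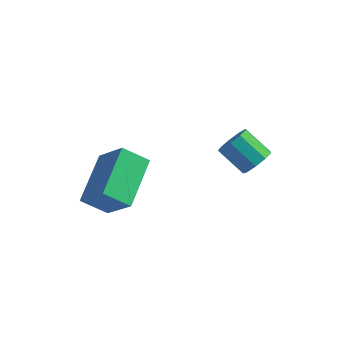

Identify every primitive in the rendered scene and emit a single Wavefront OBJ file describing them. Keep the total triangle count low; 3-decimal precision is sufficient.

v 0.103 0.377 -2.609
v 0.403 0.199 -2.171
v -0.443 0.345 -1.533
v -0.743 0.523 -1.971
v 0.44 0.578 -2.21
v -0.406 0.724 -1.571
v 0.319 0.864 -2.435
v -0.527 1.009 -1.796
v 0.097 0.921 -2.742
v -0.749 1.067 -2.103
v -0.122 0.724 -2.987
v -0.968 0.87 -2.348
v -0.236 0.365 -3.055
v -1.082 0.511 -2.416
v -0.191 0.011 -2.915
v -1.037 0.157 -2.276
v -0.008 -0.171 -2.632
v -0.854 -0.026 -1.993
v 0.226 -0.097 -2.338
v -0.62 0.048 -1.699
v -3.785 -3.356 -2.568
v -3.907 -1.781 -1.912
v -3.071 -3.068 -3.125
v -3.193 -1.494 -2.469
v -2.907 -3.686 -1.611
v -3.029 -2.112 -0.955
v -2.193 -3.399 -2.168
v -2.315 -1.824 -1.512
f 2 1 5
f 2 5 3
f 3 5 6
f 3 6 4
f 5 1 7
f 5 7 6
f 6 7 8
f 6 8 4
f 7 1 9
f 7 9 8
f 8 9 10
f 8 10 4
f 9 1 11
f 9 11 10
f 10 11 12
f 10 12 4
f 11 1 13
f 11 13 12
f 12 13 14
f 12 14 4
f 13 1 15
f 13 15 14
f 14 15 16
f 14 16 4
f 15 1 17
f 15 17 16
f 16 17 18
f 16 18 4
f 17 1 19
f 17 19 18
f 18 19 20
f 18 20 4
f 19 1 2
f 19 2 20
f 20 2 3
f 20 3 4
f 22 24 21
f 25 22 21
f 21 24 23
f 23 25 21
f 22 28 24
f 26 22 25
f 26 28 22
f 24 28 23
f 27 25 23
f 23 28 27
f 27 26 25
f 28 26 27



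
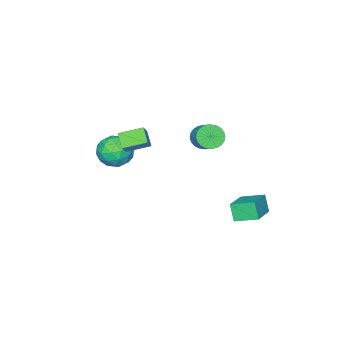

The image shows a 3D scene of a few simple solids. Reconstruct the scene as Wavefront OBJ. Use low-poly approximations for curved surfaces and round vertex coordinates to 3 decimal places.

v -2.09 1.915 -2.522
v -2.279 1.492 -1.58
v -2.63 3.01 -2.137
v -2.819 2.587 -1.196
v -0.561 2.473 -1.964
v -0.75 2.05 -1.023
v -1.101 3.568 -1.58
v -1.29 3.145 -0.638
v -2.074 -0.731 1.965
v -1.762 -0.439 1.361
v -1.254 0.404 2.031
v -1.566 0.111 2.635
v -2.012 -0.296 1.37
v -1.505 0.547 2.04
v -2.272 -0.218 1.47
v -1.765 0.624 2.14
v -2.502 -0.219 1.645
v -1.994 0.623 2.315
v -2.666 -0.298 1.869
v -2.159 0.544 2.539
v -2.74 -0.443 2.107
v -2.233 0.4 2.777
v -2.713 -0.632 2.324
v -2.206 0.211 2.994
v -2.589 -0.836 2.486
v -2.081 0.007 3.156
v -2.386 -1.024 2.569
v -1.878 -0.181 3.239
v -2.135 -1.167 2.56
v -1.628 -0.324 3.23
v -1.875 -1.244 2.46
v -1.368 -0.402 3.13
v -1.646 -1.243 2.285
v -1.138 -0.401 2.955
v -1.481 -1.164 2.061
v -0.974 -0.322 2.731
v -1.407 -1.02 1.823
v -0.9 -0.177 2.493
v -1.434 -0.831 1.606
v -0.927 0.012 2.276
v -1.559 -0.627 1.444
v -1.051 0.216 2.114
v 2.481 -2.071 3.718
v 3.002 -1.832 4.346
v 1.637 -1.197 4.085
v 2.157 -0.958 4.714
v 2.883 -1.442 3.146
v 3.403 -1.203 3.775
v 2.038 -0.568 3.514
v 2.559 -0.329 4.142
v 1.612 -2.917 1.851
v 2.201 -3.71 1.597
v 0.339 -3.61 1.063
v 0.928 -4.403 0.809
v 0.656 -4.261 1.781
v 1.443 -3.832 2.269
v 1.097 -3.488 0.391
v 1.884 -3.059 0.879
v 1.882 -4.063 0.695
v 1.61 -4.54 1.554
v 0.93 -2.78 1.106
v 0.658 -3.257 1.965
v 2.018 -3.253 1.793
v 0.522 -4.067 0.867
v 0.362 -3.984 1.438
v 0.708 -4.45 1.289
v 1.573 -3.325 2.188
v 1.919 -3.791 2.039
v 1.011 -4.114 2.147
v 0.621 -3.529 0.621
v 0.967 -3.995 0.472
v 1.832 -2.87 1.371
v 2.178 -3.336 1.222
v 1.529 -3.206 0.513
v 2.177 -3.926 1.114
v 1.429 -4.333 0.65
v 1.528 -3.795 0.405
v 1.991 -3.544 0.691
v 2.017 -4.207 1.619
v 1.269 -4.614 1.155
v 1.109 -4.53 1.727
v 1.572 -4.279 2.013
v 1.83 -4.414 1.088
v 1.271 -2.706 1.505
v 0.523 -3.113 1.041
v 0.968 -3.041 0.647
v 1.431 -2.79 0.933
v 1.111 -2.987 2.01
v 0.363 -3.394 1.546
v 0.549 -3.776 1.969
v 1.012 -3.525 2.255
v 0.71 -2.906 1.572
f 2 4 1
f 5 2 1
f 1 4 3
f 3 5 1
f 2 8 4
f 6 2 5
f 6 8 2
f 4 8 3
f 7 5 3
f 3 8 7
f 7 6 5
f 8 6 7
f 10 9 13
f 10 13 11
f 11 13 14
f 11 14 12
f 13 9 15
f 13 15 14
f 14 15 16
f 14 16 12
f 15 9 17
f 15 17 16
f 16 17 18
f 16 18 12
f 17 9 19
f 17 19 18
f 18 19 20
f 18 20 12
f 19 9 21
f 19 21 20
f 20 21 22
f 20 22 12
f 21 9 23
f 21 23 22
f 22 23 24
f 22 24 12
f 23 9 25
f 23 25 24
f 24 25 26
f 24 26 12
f 25 9 27
f 25 27 26
f 26 27 28
f 26 28 12
f 27 9 29
f 27 29 28
f 28 29 30
f 28 30 12
f 29 9 31
f 29 31 30
f 30 31 32
f 30 32 12
f 31 9 33
f 31 33 32
f 32 33 34
f 32 34 12
f 33 9 35
f 33 35 34
f 34 35 36
f 34 36 12
f 35 9 37
f 35 37 36
f 36 37 38
f 36 38 12
f 37 9 39
f 37 39 38
f 38 39 40
f 38 40 12
f 39 9 41
f 39 41 40
f 40 41 42
f 40 42 12
f 41 9 10
f 41 10 42
f 42 10 11
f 42 11 12
f 44 46 43
f 47 44 43
f 43 46 45
f 45 47 43
f 44 50 46
f 48 44 47
f 48 50 44
f 46 50 45
f 49 47 45
f 45 50 49
f 49 48 47
f 50 48 49
f 51 88 67
f 88 62 91
f 67 91 56
f 88 91 67
f 51 67 63
f 67 56 68
f 63 68 52
f 67 68 63
f 51 63 72
f 63 52 73
f 72 73 58
f 63 73 72
f 51 72 84
f 72 58 87
f 84 87 61
f 72 87 84
f 51 84 88
f 84 61 92
f 88 92 62
f 84 92 88
f 52 68 79
f 68 56 82
f 79 82 60
f 68 82 79
f 56 91 69
f 91 62 90
f 69 90 55
f 91 90 69
f 62 92 89
f 92 61 85
f 89 85 53
f 92 85 89
f 61 87 86
f 87 58 74
f 86 74 57
f 87 74 86
f 58 73 78
f 73 52 75
f 78 75 59
f 73 75 78
f 54 80 66
f 80 60 81
f 66 81 55
f 80 81 66
f 54 66 64
f 66 55 65
f 64 65 53
f 66 65 64
f 54 64 71
f 64 53 70
f 71 70 57
f 64 70 71
f 54 71 76
f 71 57 77
f 76 77 59
f 71 77 76
f 54 76 80
f 76 59 83
f 80 83 60
f 76 83 80
f 55 81 69
f 81 60 82
f 69 82 56
f 81 82 69
f 53 65 89
f 65 55 90
f 89 90 62
f 65 90 89
f 57 70 86
f 70 53 85
f 86 85 61
f 70 85 86
f 59 77 78
f 77 57 74
f 78 74 58
f 77 74 78
f 60 83 79
f 83 59 75
f 79 75 52
f 83 75 79



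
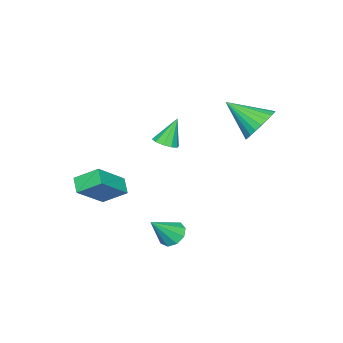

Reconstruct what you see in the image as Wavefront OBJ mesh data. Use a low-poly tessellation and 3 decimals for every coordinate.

v -2.348 -0.999 -0.341
v -1.737 -0.747 -0.112
v -3.012 -0.721 1.121
v -1.964 -0.418 -0.277
v -2.337 -0.311 -0.467
v -2.715 -0.467 -0.609
v -2.952 -0.826 -0.649
v -2.959 -1.252 -0.571
v -2.732 -1.581 -0.405
v -2.359 -1.688 -0.215
v -1.981 -1.532 -0.073
v -1.743 -1.172 -0.034
v 2.298 -1.707 -1.283
v 1.889 -0.59 -0.508
v 2.87 -1.152 -1.781
v 2.461 -0.035 -1.006
v 3.859 -2.085 0.086
v 3.45 -0.968 0.861
v 4.431 -1.53 -0.412
v 4.022 -0.413 0.363
v 2.744 2.59 -2.749
v 3.179 2.236 -3.262
v 3.796 2.09 -1.511
v 3.34 2.727 -3.2
v 3.222 3.153 -2.928
v 2.88 3.317 -2.571
v 2.475 3.14 -2.298
v 2.195 2.706 -2.236
v 2.172 2.218 -2.413
v 2.417 1.904 -2.748
v 2.814 1.912 -3.083
v -2.334 4.286 2.529
v -1.544 4.777 3.078
v -2.066 2.534 3.711
v -1.881 4.881 3.309
v -2.287 4.894 3.42
v -2.7 4.815 3.397
v -3.058 4.655 3.241
v -3.305 4.439 2.977
v -3.404 4.2 2.644
v -3.341 3.974 2.295
v -3.124 3.795 1.98
v -2.787 3.691 1.75
v -2.381 3.678 1.638
v -1.968 3.757 1.662
v -1.61 3.917 1.818
v -1.363 4.133 2.082
v -1.264 4.372 2.414
v -1.327 4.598 2.764
f 2 1 4
f 2 4 3
f 4 1 5
f 4 5 3
f 5 1 6
f 5 6 3
f 6 1 7
f 6 7 3
f 7 1 8
f 7 8 3
f 8 1 9
f 8 9 3
f 9 1 10
f 9 10 3
f 10 1 11
f 10 11 3
f 11 1 12
f 11 12 3
f 12 1 2
f 12 2 3
f 14 16 13
f 17 14 13
f 13 16 15
f 15 17 13
f 14 20 16
f 18 14 17
f 18 20 14
f 16 20 15
f 19 17 15
f 15 20 19
f 19 18 17
f 20 18 19
f 22 21 24
f 22 24 23
f 24 21 25
f 24 25 23
f 25 21 26
f 25 26 23
f 26 21 27
f 26 27 23
f 27 21 28
f 27 28 23
f 28 21 29
f 28 29 23
f 29 21 30
f 29 30 23
f 30 21 31
f 30 31 23
f 31 21 22
f 31 22 23
f 33 32 35
f 33 35 34
f 35 32 36
f 35 36 34
f 36 32 37
f 36 37 34
f 37 32 38
f 37 38 34
f 38 32 39
f 38 39 34
f 39 32 40
f 39 40 34
f 40 32 41
f 40 41 34
f 41 32 42
f 41 42 34
f 42 32 43
f 42 43 34
f 43 32 44
f 43 44 34
f 44 32 45
f 44 45 34
f 45 32 46
f 45 46 34
f 46 32 47
f 46 47 34
f 47 32 48
f 47 48 34
f 48 32 49
f 48 49 34
f 49 32 33
f 49 33 34



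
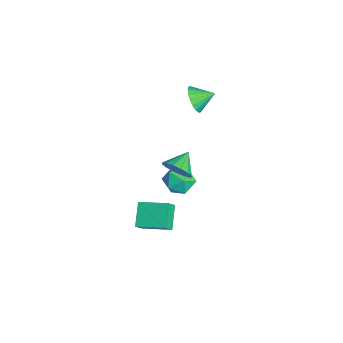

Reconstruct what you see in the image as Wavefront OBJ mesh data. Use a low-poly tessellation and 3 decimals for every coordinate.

v -1.04 -0.53 3.081
v -0.513 -0.299 2.441
v -0.9 0.53 3.579
v -0.857 -0.192 2.311
v -1.237 -0.153 2.333
v -1.578 -0.188 2.504
v -1.812 -0.291 2.788
v -1.894 -0.441 3.131
v -1.806 -0.609 3.463
v -1.566 -0.762 3.72
v -1.223 -0.868 3.85
v -0.842 -0.907 3.828
v -0.501 -0.872 3.658
v -0.267 -0.769 3.373
v -0.186 -0.619 3.031
v -0.273 -0.451 2.698
v 3.338 -2.169 1.751
v 3.888 -2.041 2.426
v 2.482 -1.431 2.309
v 3.984 -1.707 2.13
v 3.906 -1.498 1.733
v 3.676 -1.468 1.341
v 3.355 -1.627 1.059
v 3.03 -1.93 0.962
v 2.787 -2.298 1.077
v 2.692 -2.632 1.373
v 2.769 -2.841 1.77
v 2.999 -2.87 2.162
v 3.32 -2.712 2.444
v 3.645 -2.408 2.541
v 1.888 -3.838 -4.968
v 0.682 -3.5 -4.106
v 2.665 -2.313 -4.478
v 1.46 -1.975 -3.616
v 2.24 -4.225 -4.324
v 1.035 -3.887 -3.462
v 3.018 -2.7 -3.834
v 1.812 -2.362 -2.972
v -0.721 -0.826 -3.172
v 0.239 -0.615 -2.994
v -0.379 -2.405 -3.146
v 0.581 -2.194 -2.968
v -0.108 -2.016 -2.267
v -0.319 -1.04 -2.283
v 0.179 -1.98 -3.857
v -0.032 -1.004 -3.873
v 0.795 -1.328 -3.418
v 0.618 -1.351 -2.435
v -0.758 -1.669 -3.705
v -0.935 -1.692 -2.722
f 2 1 4
f 2 4 3
f 4 1 5
f 4 5 3
f 5 1 6
f 5 6 3
f 6 1 7
f 6 7 3
f 7 1 8
f 7 8 3
f 8 1 9
f 8 9 3
f 9 1 10
f 9 10 3
f 10 1 11
f 10 11 3
f 11 1 12
f 11 12 3
f 12 1 13
f 12 13 3
f 13 1 14
f 13 14 3
f 14 1 15
f 14 15 3
f 15 1 16
f 15 16 3
f 16 1 2
f 16 2 3
f 18 17 20
f 18 20 19
f 20 17 21
f 20 21 19
f 21 17 22
f 21 22 19
f 22 17 23
f 22 23 19
f 23 17 24
f 23 24 19
f 24 17 25
f 24 25 19
f 25 17 26
f 25 26 19
f 26 17 27
f 26 27 19
f 27 17 28
f 27 28 19
f 28 17 29
f 28 29 19
f 29 17 30
f 29 30 19
f 30 17 18
f 30 18 19
f 32 34 31
f 35 32 31
f 31 34 33
f 33 35 31
f 32 38 34
f 36 32 35
f 36 38 32
f 34 38 33
f 37 35 33
f 33 38 37
f 37 36 35
f 38 36 37
f 39 50 44
f 39 44 40
f 39 40 46
f 39 46 49
f 39 49 50
f 40 44 48
f 44 50 43
f 50 49 41
f 49 46 45
f 46 40 47
f 42 48 43
f 42 43 41
f 42 41 45
f 42 45 47
f 42 47 48
f 43 48 44
f 41 43 50
f 45 41 49
f 47 45 46
f 48 47 40



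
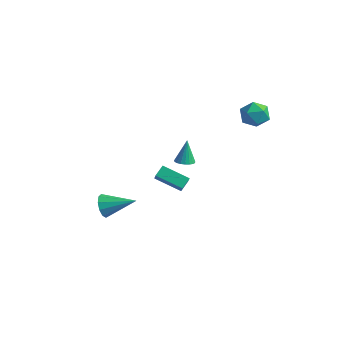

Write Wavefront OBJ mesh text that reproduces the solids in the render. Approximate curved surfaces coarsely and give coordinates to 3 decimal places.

v -1.253 2.399 -4.179
v -2.809 1.845 -3.489
v -1.287 3.074 -3.714
v -2.844 2.519 -3.025
v -0.696 1.861 -3.355
v -2.253 1.306 -2.666
v -0.731 2.535 -2.891
v -2.287 1.981 -2.201
v -1.483 -3.979 -1.818
v -1.053 -4.275 -2.424
v 0.083 -3.041 -1.162
v -1.248 -3.845 -2.571
v -1.534 -3.467 -2.43
v -1.8 -3.284 -2.056
v -1.945 -3.366 -1.591
v -1.914 -3.683 -1.212
v -1.718 -4.113 -1.065
v -1.433 -4.491 -1.205
v -1.167 -4.674 -1.58
v -1.021 -4.591 -2.045
v 2.686 -2.034 2.769
v 3.199 -2.25 2.895
v 2.514 -1.626 4.171
v 3.252 -2.027 2.837
v 3.208 -1.805 2.767
v 3.074 -1.622 2.697
v 2.872 -1.511 2.64
v 2.639 -1.491 2.605
v 2.414 -1.564 2.599
v 2.235 -1.718 2.622
v 2.135 -1.928 2.67
v 2.13 -2.155 2.736
v 2.222 -2.362 2.808
v 2.393 -2.512 2.872
v 2.615 -2.58 2.919
v 2.85 -2.553 2.941
v 3.056 -2.436 2.932
v 2.817 4.625 2.995
v 3.628 4.205 3.242
v 2.032 3.555 3.758
v 2.843 3.135 4.005
v 2.617 3.979 4.369
v 3.102 4.641 3.897
v 2.558 3.119 3.103
v 3.043 3.781 2.631
v 3.468 3.275 3.309
v 3.505 3.806 4.091
v 2.155 3.954 2.909
v 2.192 4.485 3.691
f 2 4 1
f 5 2 1
f 1 4 3
f 3 5 1
f 2 8 4
f 6 2 5
f 6 8 2
f 4 8 3
f 7 5 3
f 3 8 7
f 7 6 5
f 8 6 7
f 10 9 12
f 10 12 11
f 12 9 13
f 12 13 11
f 13 9 14
f 13 14 11
f 14 9 15
f 14 15 11
f 15 9 16
f 15 16 11
f 16 9 17
f 16 17 11
f 17 9 18
f 17 18 11
f 18 9 19
f 18 19 11
f 19 9 20
f 19 20 11
f 20 9 10
f 20 10 11
f 22 21 24
f 22 24 23
f 24 21 25
f 24 25 23
f 25 21 26
f 25 26 23
f 26 21 27
f 26 27 23
f 27 21 28
f 27 28 23
f 28 21 29
f 28 29 23
f 29 21 30
f 29 30 23
f 30 21 31
f 30 31 23
f 31 21 32
f 31 32 23
f 32 21 33
f 32 33 23
f 33 21 34
f 33 34 23
f 34 21 35
f 34 35 23
f 35 21 36
f 35 36 23
f 36 21 37
f 36 37 23
f 37 21 22
f 37 22 23
f 38 49 43
f 38 43 39
f 38 39 45
f 38 45 48
f 38 48 49
f 39 43 47
f 43 49 42
f 49 48 40
f 48 45 44
f 45 39 46
f 41 47 42
f 41 42 40
f 41 40 44
f 41 44 46
f 41 46 47
f 42 47 43
f 40 42 49
f 44 40 48
f 46 44 45
f 47 46 39



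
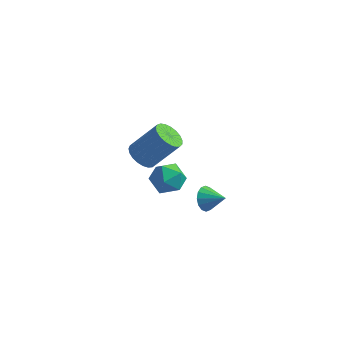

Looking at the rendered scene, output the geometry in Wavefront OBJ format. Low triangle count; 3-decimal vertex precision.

v 0.62 3.92 -0.879
v 1.485 4.246 -0.592
v 1.315 2.734 -1.628
v 2.18 3.06 -1.341
v 1.565 2.686 -0.695
v 1.136 3.419 -0.232
v 1.664 3.561 -1.988
v 1.235 4.294 -1.525
v 2.13 4.024 -1.278
v 2.069 3.483 -0.478
v 0.731 3.497 -1.742
v 0.67 2.956 -0.942
v 1.638 0.092 3.29
v 2.226 0.157 2.812
v 3.329 0.632 4.232
v 2.742 0.568 4.71
v 2.105 0.449 2.808
v 3.208 0.925 4.228
v 1.904 0.68 2.887
v 3.007 1.155 4.307
v 1.657 0.809 3.036
v 2.76 1.284 4.456
v 1.406 0.813 3.229
v 2.509 1.289 4.649
v 1.196 0.694 3.432
v 2.299 1.169 4.852
v 1.062 0.47 3.611
v 2.165 0.945 5.031
v 1.028 0.181 3.734
v 2.131 0.656 5.154
v 1.1 -0.123 3.781
v 2.203 0.352 5.201
v 1.264 -0.39 3.742
v 2.367 0.085 5.162
v 1.493 -0.574 3.625
v 2.596 -0.099 5.046
v 1.748 -0.642 3.451
v 2.851 -0.167 4.871
v 1.983 -0.584 3.248
v 3.086 -0.108 4.669
v 2.159 -0.408 3.053
v 3.262 0.067 4.473
v 2.245 -0.146 2.899
v 3.348 0.329 4.319
v 3.426 3.209 -1.678
v 3.715 3.47 -2.272
v 4.434 3.131 -1.222
v 3.644 3.764 -2.064
v 3.514 3.91 -1.753
v 3.361 3.868 -1.421
v 3.225 3.65 -1.159
v 3.143 3.313 -1.035
v 3.137 2.949 -1.084
v 3.208 2.655 -1.292
v 3.337 2.509 -1.604
v 3.49 2.551 -1.935
v 3.626 2.769 -2.198
v 3.708 3.106 -2.321
f 1 12 6
f 1 6 2
f 1 2 8
f 1 8 11
f 1 11 12
f 2 6 10
f 6 12 5
f 12 11 3
f 11 8 7
f 8 2 9
f 4 10 5
f 4 5 3
f 4 3 7
f 4 7 9
f 4 9 10
f 5 10 6
f 3 5 12
f 7 3 11
f 9 7 8
f 10 9 2
f 14 13 17
f 14 17 15
f 15 17 18
f 15 18 16
f 17 13 19
f 17 19 18
f 18 19 20
f 18 20 16
f 19 13 21
f 19 21 20
f 20 21 22
f 20 22 16
f 21 13 23
f 21 23 22
f 22 23 24
f 22 24 16
f 23 13 25
f 23 25 24
f 24 25 26
f 24 26 16
f 25 13 27
f 25 27 26
f 26 27 28
f 26 28 16
f 27 13 29
f 27 29 28
f 28 29 30
f 28 30 16
f 29 13 31
f 29 31 30
f 30 31 32
f 30 32 16
f 31 13 33
f 31 33 32
f 32 33 34
f 32 34 16
f 33 13 35
f 33 35 34
f 34 35 36
f 34 36 16
f 35 13 37
f 35 37 36
f 36 37 38
f 36 38 16
f 37 13 39
f 37 39 38
f 38 39 40
f 38 40 16
f 39 13 41
f 39 41 40
f 40 41 42
f 40 42 16
f 41 13 43
f 41 43 42
f 42 43 44
f 42 44 16
f 43 13 14
f 43 14 44
f 44 14 15
f 44 15 16
f 46 45 48
f 46 48 47
f 48 45 49
f 48 49 47
f 49 45 50
f 49 50 47
f 50 45 51
f 50 51 47
f 51 45 52
f 51 52 47
f 52 45 53
f 52 53 47
f 53 45 54
f 53 54 47
f 54 45 55
f 54 55 47
f 55 45 56
f 55 56 47
f 56 45 57
f 56 57 47
f 57 45 58
f 57 58 47
f 58 45 46
f 58 46 47

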